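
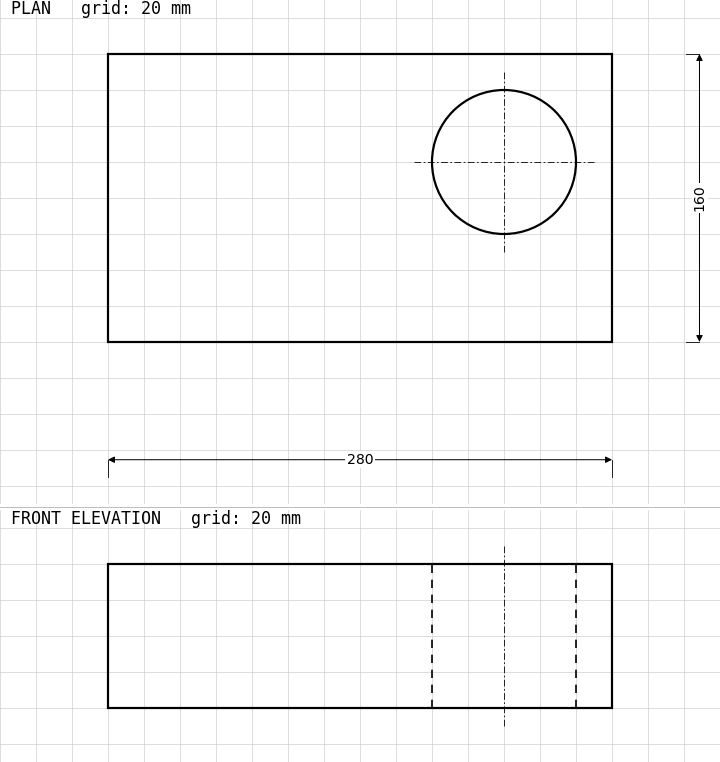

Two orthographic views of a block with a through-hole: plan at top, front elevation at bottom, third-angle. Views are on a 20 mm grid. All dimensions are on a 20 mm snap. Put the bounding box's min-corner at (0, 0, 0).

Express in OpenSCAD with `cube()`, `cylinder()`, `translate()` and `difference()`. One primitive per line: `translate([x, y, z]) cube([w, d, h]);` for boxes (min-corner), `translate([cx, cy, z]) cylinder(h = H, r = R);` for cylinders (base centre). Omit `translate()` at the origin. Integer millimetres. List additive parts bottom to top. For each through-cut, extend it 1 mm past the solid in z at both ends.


difference() {
  cube([280, 160, 80]);
  translate([220, 100, -1]) cylinder(h = 82, r = 40);
}


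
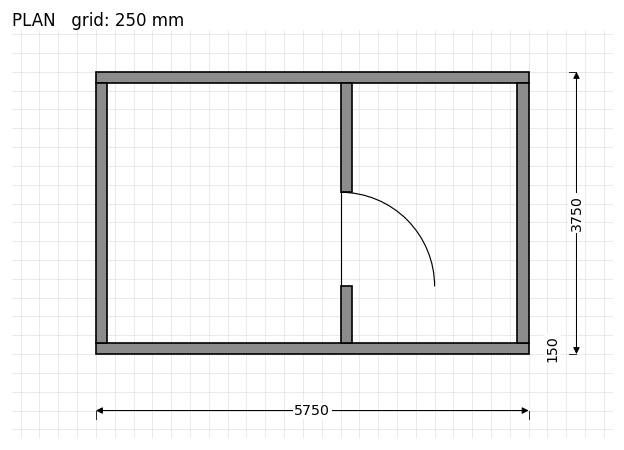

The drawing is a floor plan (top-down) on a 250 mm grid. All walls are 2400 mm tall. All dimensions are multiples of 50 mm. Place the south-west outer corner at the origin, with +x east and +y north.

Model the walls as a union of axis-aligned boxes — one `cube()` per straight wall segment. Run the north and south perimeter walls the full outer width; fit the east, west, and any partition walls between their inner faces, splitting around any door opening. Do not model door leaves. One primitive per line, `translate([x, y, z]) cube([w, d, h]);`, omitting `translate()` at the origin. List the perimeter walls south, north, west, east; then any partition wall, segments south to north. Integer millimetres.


cube([5750, 150, 2400]);
translate([0, 3600, 0]) cube([5750, 150, 2400]);
translate([0, 150, 0]) cube([150, 3450, 2400]);
translate([5600, 150, 0]) cube([150, 3450, 2400]);
translate([3250, 150, 0]) cube([150, 750, 2400]);
translate([3250, 2150, 0]) cube([150, 1450, 2400]);


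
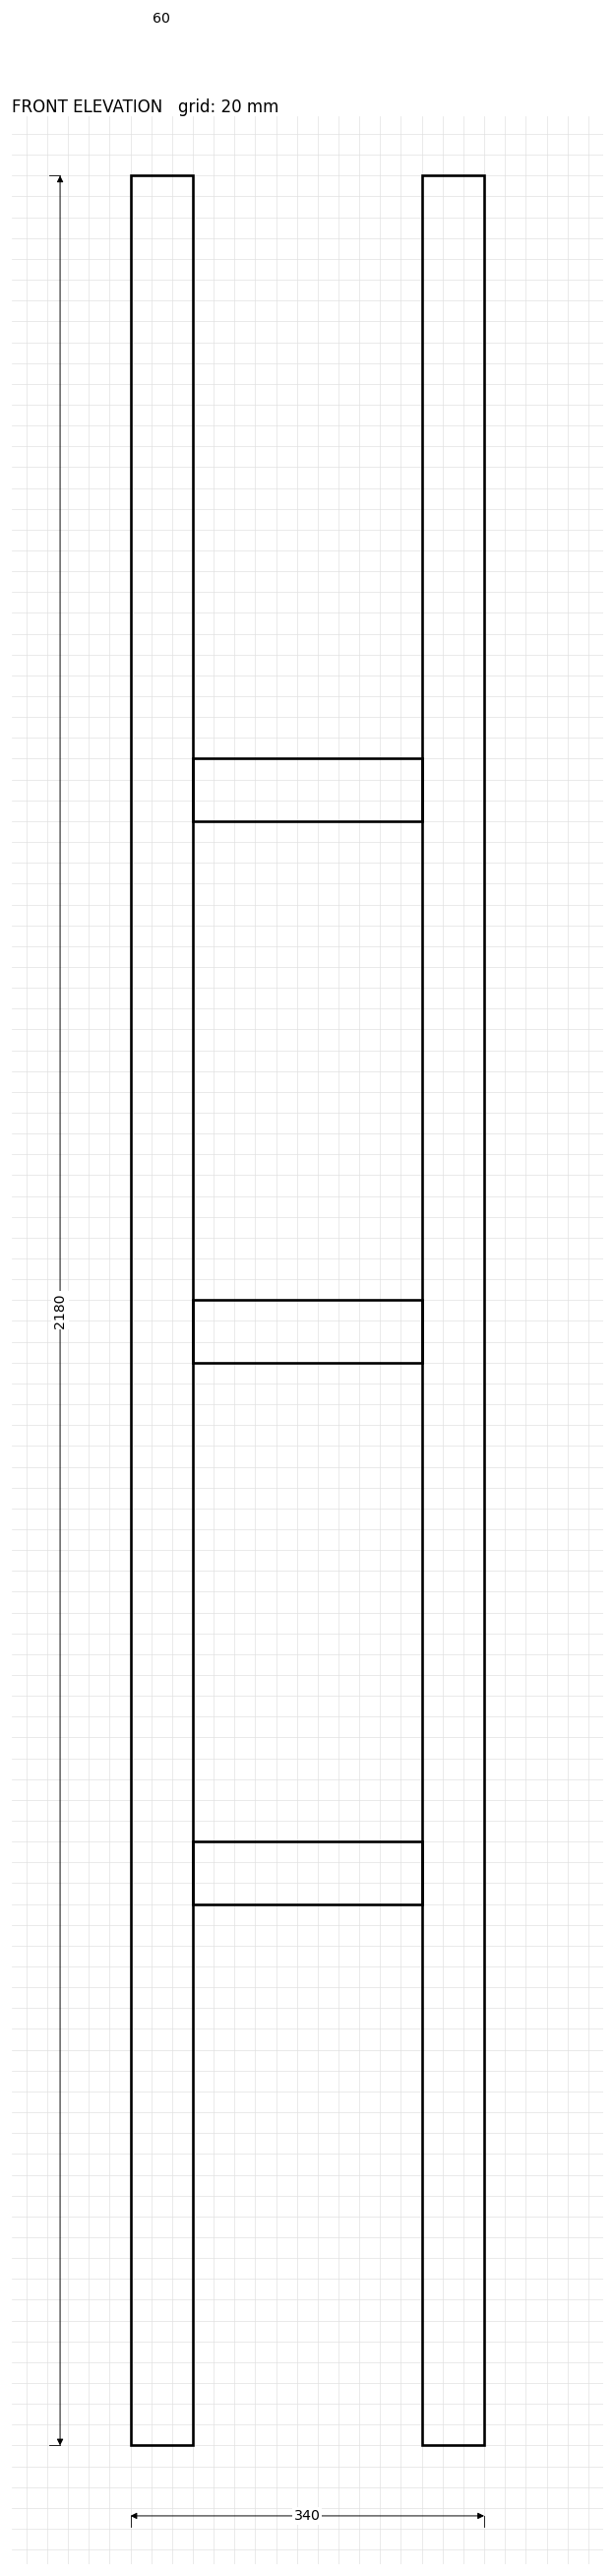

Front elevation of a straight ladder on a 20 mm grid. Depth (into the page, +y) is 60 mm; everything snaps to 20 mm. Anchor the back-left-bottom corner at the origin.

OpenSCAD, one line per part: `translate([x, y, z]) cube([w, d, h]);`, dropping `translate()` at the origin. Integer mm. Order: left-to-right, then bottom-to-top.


cube([60, 60, 2180]);
translate([60, 0, 520]) cube([220, 60, 60]);
translate([60, 0, 1040]) cube([220, 60, 60]);
translate([60, 0, 1560]) cube([220, 60, 60]);
translate([280, 0, 0]) cube([60, 60, 2180]);


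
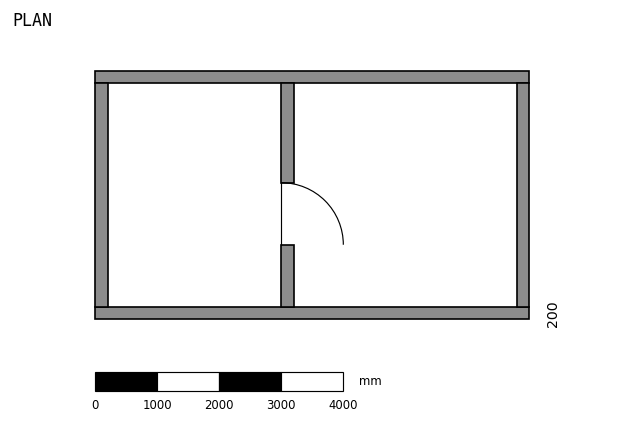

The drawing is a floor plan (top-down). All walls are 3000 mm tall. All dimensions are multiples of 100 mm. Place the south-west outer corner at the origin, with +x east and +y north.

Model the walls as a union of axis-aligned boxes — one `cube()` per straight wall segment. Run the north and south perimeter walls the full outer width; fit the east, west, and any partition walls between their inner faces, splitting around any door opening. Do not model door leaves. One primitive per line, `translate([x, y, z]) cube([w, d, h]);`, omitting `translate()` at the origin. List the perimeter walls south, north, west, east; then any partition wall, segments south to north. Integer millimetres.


cube([7000, 200, 3000]);
translate([0, 3800, 0]) cube([7000, 200, 3000]);
translate([0, 200, 0]) cube([200, 3600, 3000]);
translate([6800, 200, 0]) cube([200, 3600, 3000]);
translate([3000, 200, 0]) cube([200, 1000, 3000]);
translate([3000, 2200, 0]) cube([200, 1600, 3000]);


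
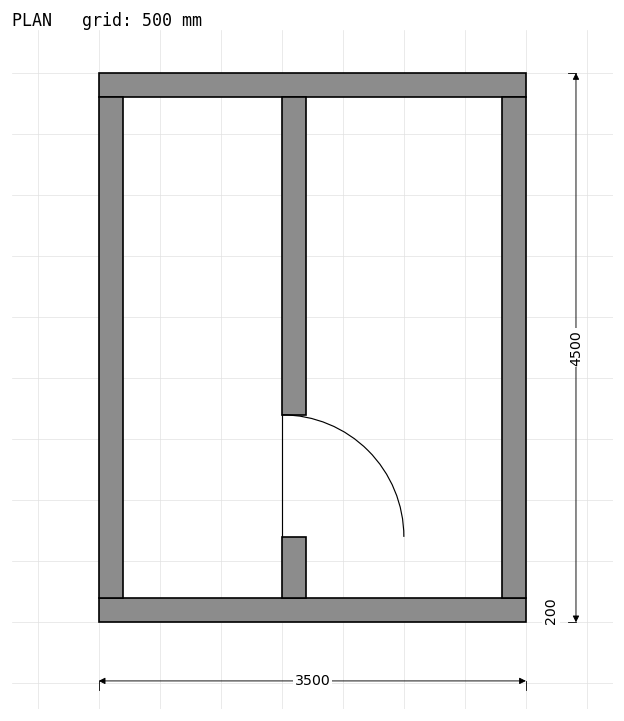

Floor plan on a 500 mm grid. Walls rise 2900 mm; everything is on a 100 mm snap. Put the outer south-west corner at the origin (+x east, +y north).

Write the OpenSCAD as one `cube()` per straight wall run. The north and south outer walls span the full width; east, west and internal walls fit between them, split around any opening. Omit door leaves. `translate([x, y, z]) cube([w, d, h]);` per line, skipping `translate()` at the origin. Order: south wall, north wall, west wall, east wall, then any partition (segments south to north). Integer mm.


cube([3500, 200, 2900]);
translate([0, 4300, 0]) cube([3500, 200, 2900]);
translate([0, 200, 0]) cube([200, 4100, 2900]);
translate([3300, 200, 0]) cube([200, 4100, 2900]);
translate([1500, 200, 0]) cube([200, 500, 2900]);
translate([1500, 1700, 0]) cube([200, 2600, 2900]);


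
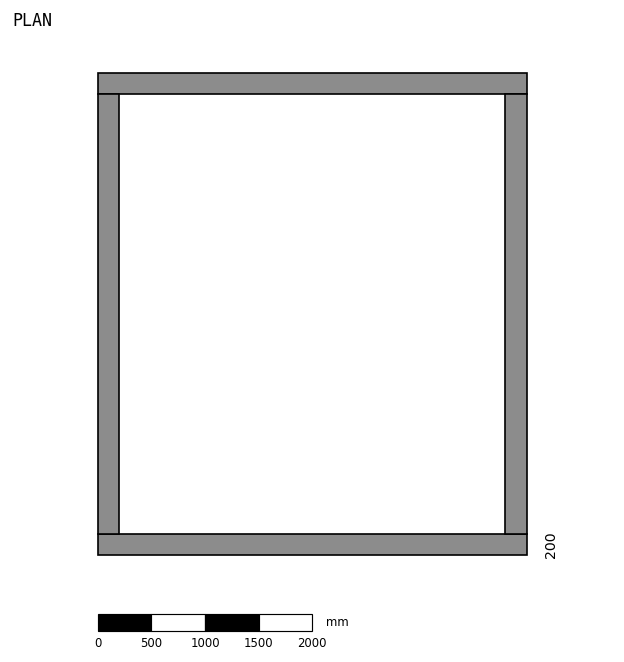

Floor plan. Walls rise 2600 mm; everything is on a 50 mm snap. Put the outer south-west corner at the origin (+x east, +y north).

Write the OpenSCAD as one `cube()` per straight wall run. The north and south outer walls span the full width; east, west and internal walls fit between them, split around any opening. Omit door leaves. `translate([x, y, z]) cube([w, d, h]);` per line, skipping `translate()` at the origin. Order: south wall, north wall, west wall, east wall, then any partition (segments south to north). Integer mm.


cube([4000, 200, 2600]);
translate([0, 4300, 0]) cube([4000, 200, 2600]);
translate([0, 200, 0]) cube([200, 4100, 2600]);
translate([3800, 200, 0]) cube([200, 4100, 2600]);


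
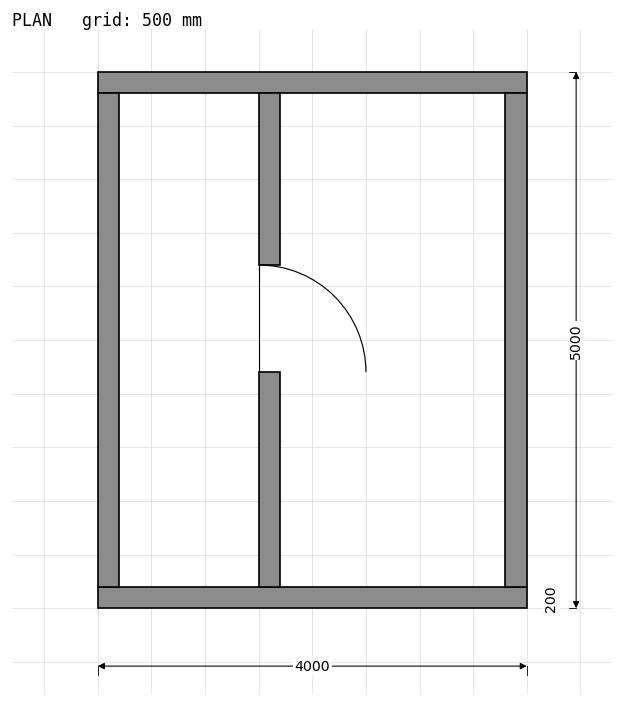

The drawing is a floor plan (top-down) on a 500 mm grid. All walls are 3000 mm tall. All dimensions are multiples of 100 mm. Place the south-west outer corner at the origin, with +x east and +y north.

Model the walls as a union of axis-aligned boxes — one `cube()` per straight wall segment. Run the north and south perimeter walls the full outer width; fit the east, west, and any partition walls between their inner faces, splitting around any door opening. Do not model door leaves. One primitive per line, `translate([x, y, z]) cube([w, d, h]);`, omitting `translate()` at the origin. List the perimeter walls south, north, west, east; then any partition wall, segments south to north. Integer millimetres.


cube([4000, 200, 3000]);
translate([0, 4800, 0]) cube([4000, 200, 3000]);
translate([0, 200, 0]) cube([200, 4600, 3000]);
translate([3800, 200, 0]) cube([200, 4600, 3000]);
translate([1500, 200, 0]) cube([200, 2000, 3000]);
translate([1500, 3200, 0]) cube([200, 1600, 3000]);


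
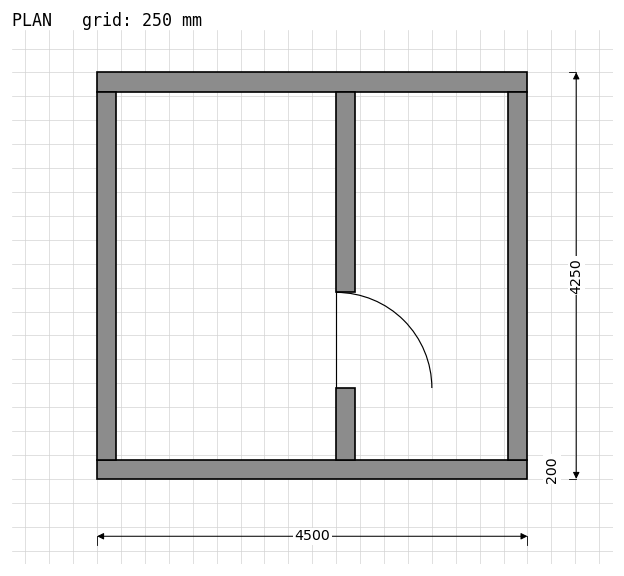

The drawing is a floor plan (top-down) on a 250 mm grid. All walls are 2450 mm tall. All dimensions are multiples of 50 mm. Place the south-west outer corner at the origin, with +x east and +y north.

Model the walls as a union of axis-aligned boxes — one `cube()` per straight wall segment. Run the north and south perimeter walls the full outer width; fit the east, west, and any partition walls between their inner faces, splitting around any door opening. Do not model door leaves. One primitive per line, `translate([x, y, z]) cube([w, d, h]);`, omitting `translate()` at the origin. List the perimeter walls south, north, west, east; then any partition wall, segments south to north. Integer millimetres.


cube([4500, 200, 2450]);
translate([0, 4050, 0]) cube([4500, 200, 2450]);
translate([0, 200, 0]) cube([200, 3850, 2450]);
translate([4300, 200, 0]) cube([200, 3850, 2450]);
translate([2500, 200, 0]) cube([200, 750, 2450]);
translate([2500, 1950, 0]) cube([200, 2100, 2450]);


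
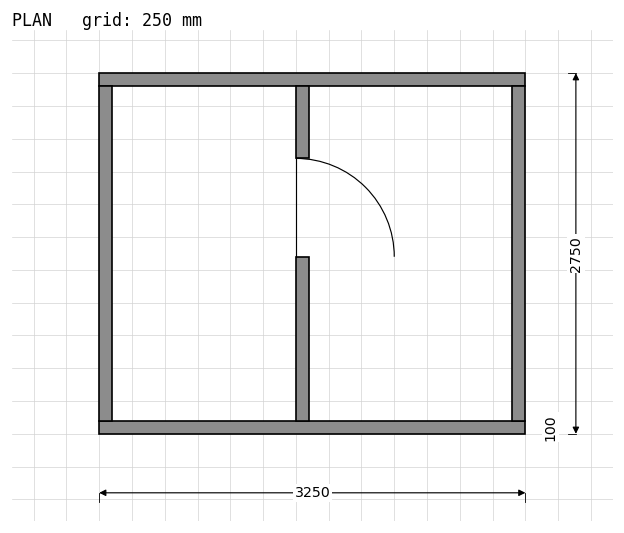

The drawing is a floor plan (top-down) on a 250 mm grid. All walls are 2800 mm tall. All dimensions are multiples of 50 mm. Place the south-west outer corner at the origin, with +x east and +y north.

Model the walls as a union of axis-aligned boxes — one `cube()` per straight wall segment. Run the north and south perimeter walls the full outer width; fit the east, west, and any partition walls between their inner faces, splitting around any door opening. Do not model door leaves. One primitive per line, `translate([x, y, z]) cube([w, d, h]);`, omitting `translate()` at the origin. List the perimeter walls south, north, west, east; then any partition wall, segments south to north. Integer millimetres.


cube([3250, 100, 2800]);
translate([0, 2650, 0]) cube([3250, 100, 2800]);
translate([0, 100, 0]) cube([100, 2550, 2800]);
translate([3150, 100, 0]) cube([100, 2550, 2800]);
translate([1500, 100, 0]) cube([100, 1250, 2800]);
translate([1500, 2100, 0]) cube([100, 550, 2800]);


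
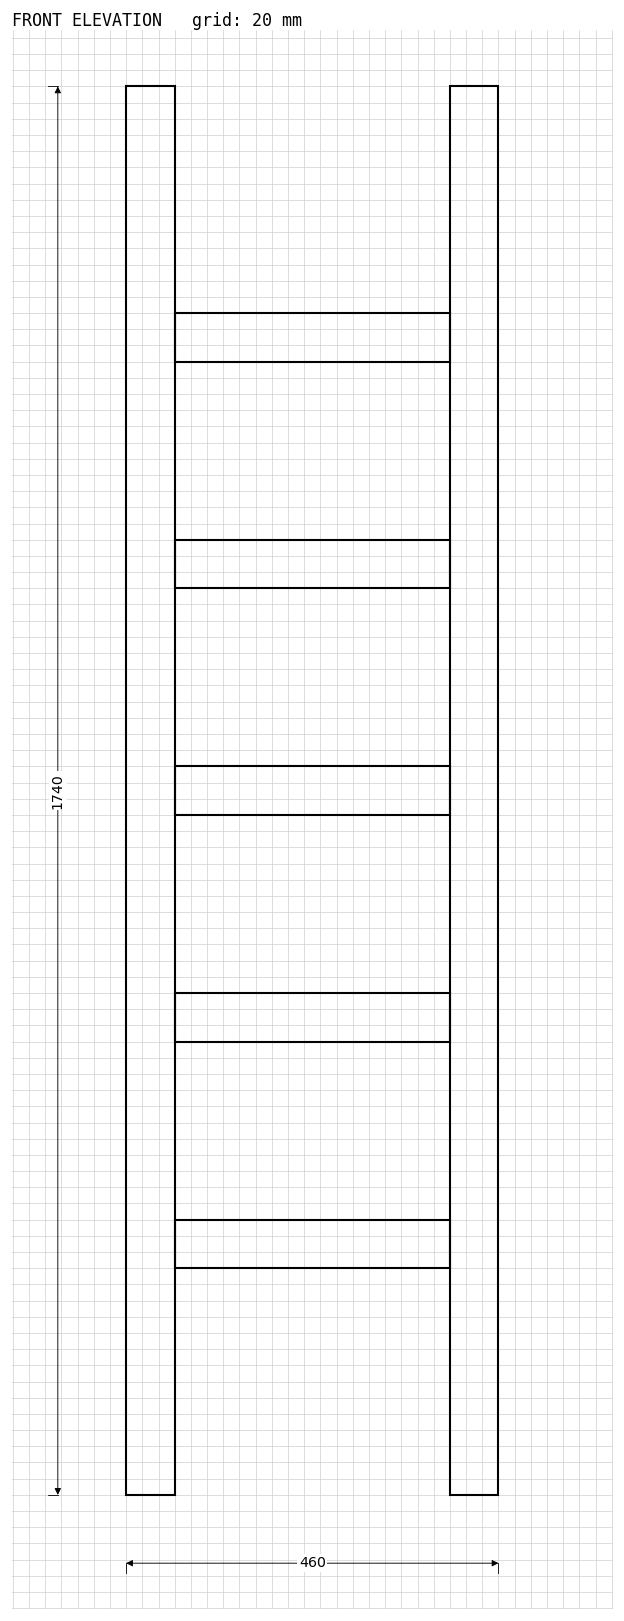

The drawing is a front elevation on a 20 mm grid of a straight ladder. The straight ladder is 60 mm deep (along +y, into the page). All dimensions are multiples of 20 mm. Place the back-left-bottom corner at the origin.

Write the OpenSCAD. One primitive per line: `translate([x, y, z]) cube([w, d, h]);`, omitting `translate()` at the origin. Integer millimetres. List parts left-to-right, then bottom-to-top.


cube([60, 60, 1740]);
translate([60, 0, 280]) cube([340, 60, 60]);
translate([60, 0, 560]) cube([340, 60, 60]);
translate([60, 0, 840]) cube([340, 60, 60]);
translate([60, 0, 1120]) cube([340, 60, 60]);
translate([60, 0, 1400]) cube([340, 60, 60]);
translate([400, 0, 0]) cube([60, 60, 1740]);


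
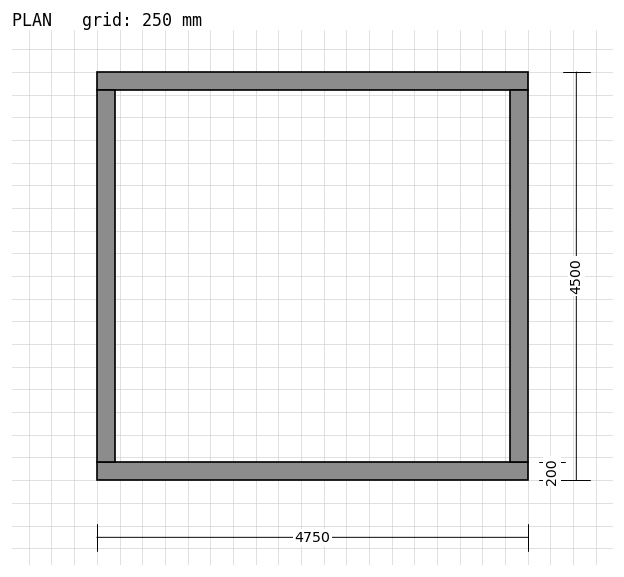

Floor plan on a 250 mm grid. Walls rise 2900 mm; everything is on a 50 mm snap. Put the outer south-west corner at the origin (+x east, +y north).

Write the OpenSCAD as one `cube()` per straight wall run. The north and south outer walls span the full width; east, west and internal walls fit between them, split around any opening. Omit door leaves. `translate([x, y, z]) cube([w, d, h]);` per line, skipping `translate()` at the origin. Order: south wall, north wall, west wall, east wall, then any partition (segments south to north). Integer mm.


cube([4750, 200, 2900]);
translate([0, 4300, 0]) cube([4750, 200, 2900]);
translate([0, 200, 0]) cube([200, 4100, 2900]);
translate([4550, 200, 0]) cube([200, 4100, 2900]);


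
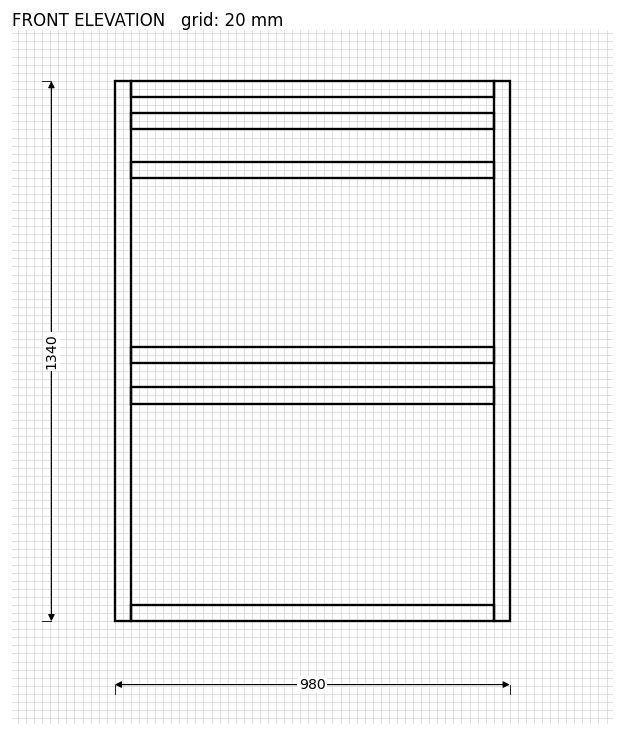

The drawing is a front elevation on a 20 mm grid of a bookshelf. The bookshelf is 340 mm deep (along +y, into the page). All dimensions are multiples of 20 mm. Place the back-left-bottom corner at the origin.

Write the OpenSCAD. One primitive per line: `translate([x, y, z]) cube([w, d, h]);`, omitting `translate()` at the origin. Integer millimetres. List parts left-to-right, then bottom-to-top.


cube([40, 340, 1340]);
translate([40, 0, 0]) cube([900, 340, 40]);
translate([40, 0, 540]) cube([900, 340, 40]);
translate([40, 0, 640]) cube([900, 340, 40]);
translate([40, 0, 1100]) cube([900, 340, 40]);
translate([40, 0, 1220]) cube([900, 340, 40]);
translate([40, 0, 1300]) cube([900, 340, 40]);
translate([940, 0, 0]) cube([40, 340, 1340]);


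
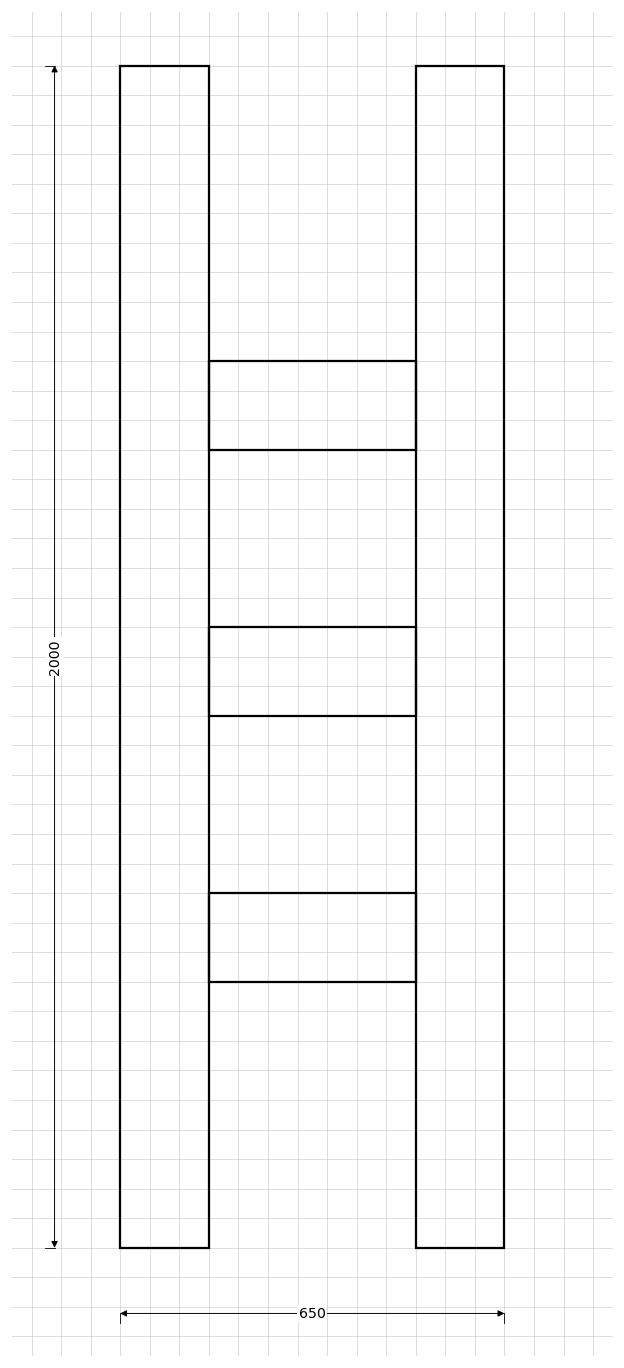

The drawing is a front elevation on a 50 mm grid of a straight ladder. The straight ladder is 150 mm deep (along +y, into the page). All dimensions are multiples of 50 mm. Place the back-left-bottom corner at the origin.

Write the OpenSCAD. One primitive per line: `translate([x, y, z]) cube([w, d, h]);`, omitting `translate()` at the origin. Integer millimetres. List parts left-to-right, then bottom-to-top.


cube([150, 150, 2000]);
translate([150, 0, 450]) cube([350, 150, 150]);
translate([150, 0, 900]) cube([350, 150, 150]);
translate([150, 0, 1350]) cube([350, 150, 150]);
translate([500, 0, 0]) cube([150, 150, 2000]);


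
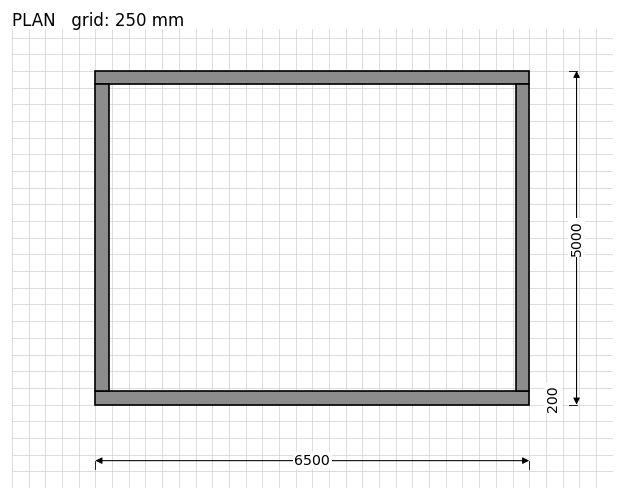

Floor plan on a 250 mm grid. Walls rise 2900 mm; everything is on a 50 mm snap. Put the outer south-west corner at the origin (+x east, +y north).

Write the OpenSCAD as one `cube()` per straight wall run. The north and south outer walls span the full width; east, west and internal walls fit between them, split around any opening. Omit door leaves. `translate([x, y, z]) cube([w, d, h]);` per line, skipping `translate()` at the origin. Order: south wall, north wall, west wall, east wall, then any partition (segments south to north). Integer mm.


cube([6500, 200, 2900]);
translate([0, 4800, 0]) cube([6500, 200, 2900]);
translate([0, 200, 0]) cube([200, 4600, 2900]);
translate([6300, 200, 0]) cube([200, 4600, 2900]);


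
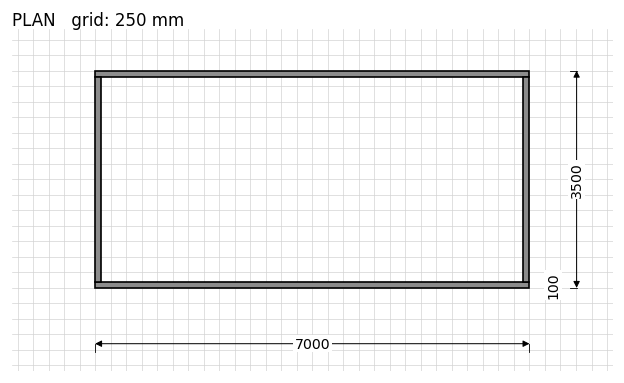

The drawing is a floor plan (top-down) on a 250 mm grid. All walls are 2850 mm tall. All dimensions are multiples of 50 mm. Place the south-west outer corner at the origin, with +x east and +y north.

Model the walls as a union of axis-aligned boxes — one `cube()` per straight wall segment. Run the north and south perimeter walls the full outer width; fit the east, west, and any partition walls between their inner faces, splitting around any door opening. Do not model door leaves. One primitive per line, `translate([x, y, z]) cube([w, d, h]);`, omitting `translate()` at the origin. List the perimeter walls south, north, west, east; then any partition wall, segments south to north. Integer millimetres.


cube([7000, 100, 2850]);
translate([0, 3400, 0]) cube([7000, 100, 2850]);
translate([0, 100, 0]) cube([100, 3300, 2850]);
translate([6900, 100, 0]) cube([100, 3300, 2850]);


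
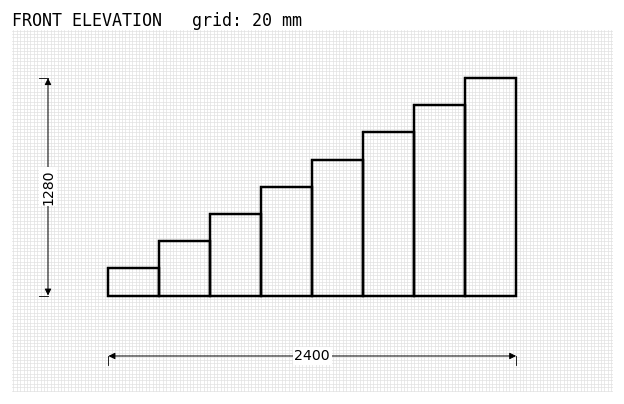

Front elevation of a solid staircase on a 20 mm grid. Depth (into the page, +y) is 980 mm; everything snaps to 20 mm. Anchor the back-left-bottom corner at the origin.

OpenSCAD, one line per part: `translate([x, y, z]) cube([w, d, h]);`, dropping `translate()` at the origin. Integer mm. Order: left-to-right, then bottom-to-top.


cube([300, 980, 160]);
translate([300, 0, 0]) cube([300, 980, 320]);
translate([600, 0, 0]) cube([300, 980, 480]);
translate([900, 0, 0]) cube([300, 980, 640]);
translate([1200, 0, 0]) cube([300, 980, 800]);
translate([1500, 0, 0]) cube([300, 980, 960]);
translate([1800, 0, 0]) cube([300, 980, 1120]);
translate([2100, 0, 0]) cube([300, 980, 1280]);


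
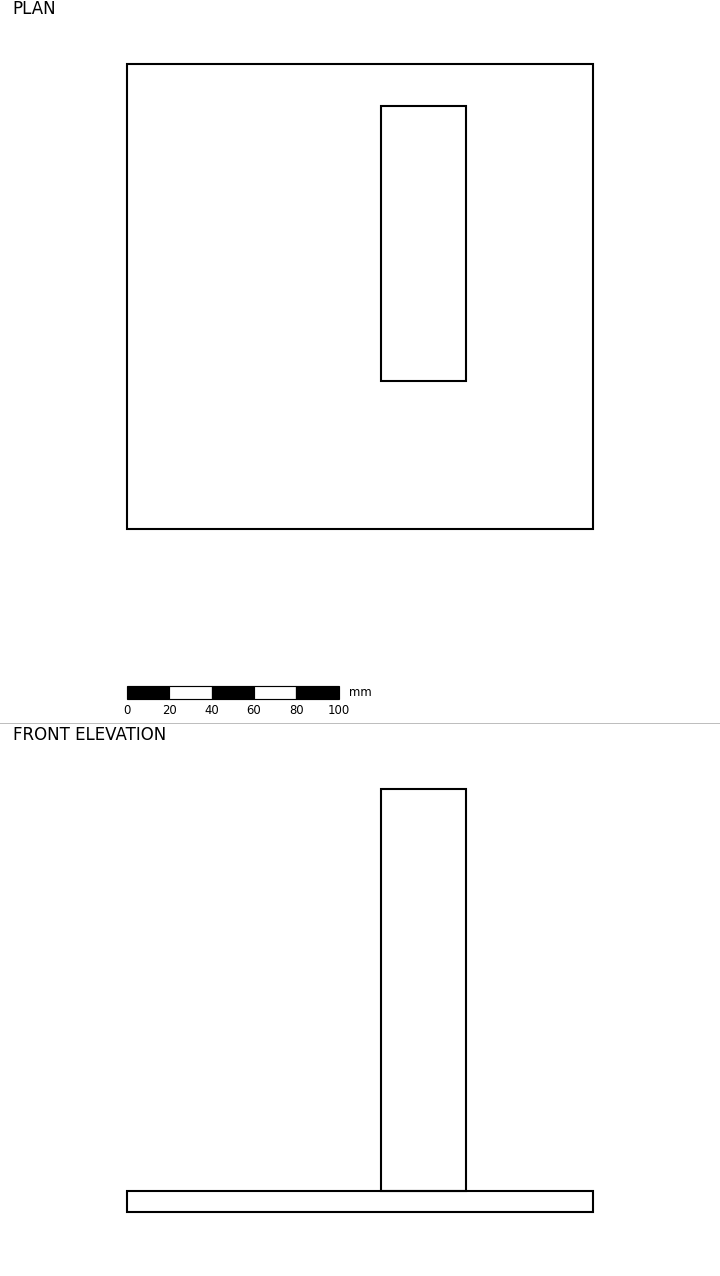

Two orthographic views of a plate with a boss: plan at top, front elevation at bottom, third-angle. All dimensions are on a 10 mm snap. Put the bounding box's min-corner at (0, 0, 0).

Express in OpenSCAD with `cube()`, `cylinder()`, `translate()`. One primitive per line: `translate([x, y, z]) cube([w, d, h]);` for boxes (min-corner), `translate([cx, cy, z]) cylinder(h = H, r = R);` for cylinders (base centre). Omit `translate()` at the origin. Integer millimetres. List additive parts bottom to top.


cube([220, 220, 10]);
translate([120, 70, 10]) cube([40, 130, 190]);


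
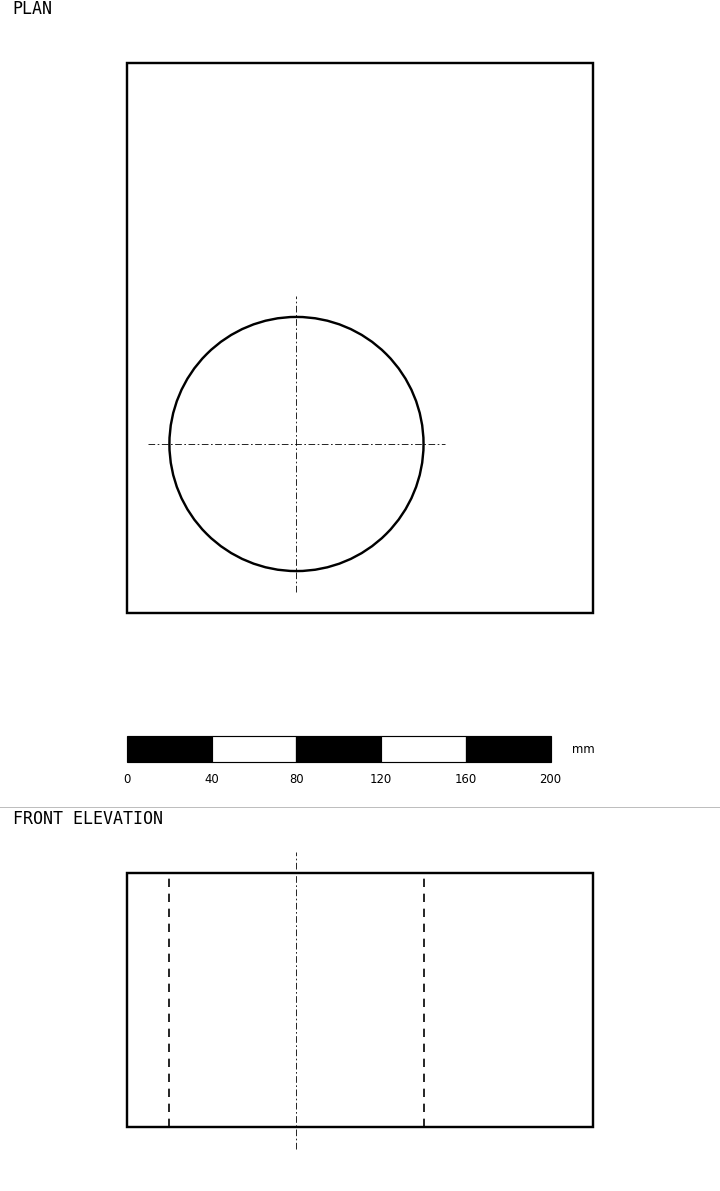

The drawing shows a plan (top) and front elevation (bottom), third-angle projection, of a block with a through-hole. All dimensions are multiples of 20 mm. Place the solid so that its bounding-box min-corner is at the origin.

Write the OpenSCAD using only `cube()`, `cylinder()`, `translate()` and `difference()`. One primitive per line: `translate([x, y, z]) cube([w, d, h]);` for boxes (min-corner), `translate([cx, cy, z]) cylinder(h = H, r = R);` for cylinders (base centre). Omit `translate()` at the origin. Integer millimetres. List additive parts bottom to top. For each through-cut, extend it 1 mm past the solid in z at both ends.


difference() {
  cube([220, 260, 120]);
  translate([80, 80, -1]) cylinder(h = 122, r = 60);
}


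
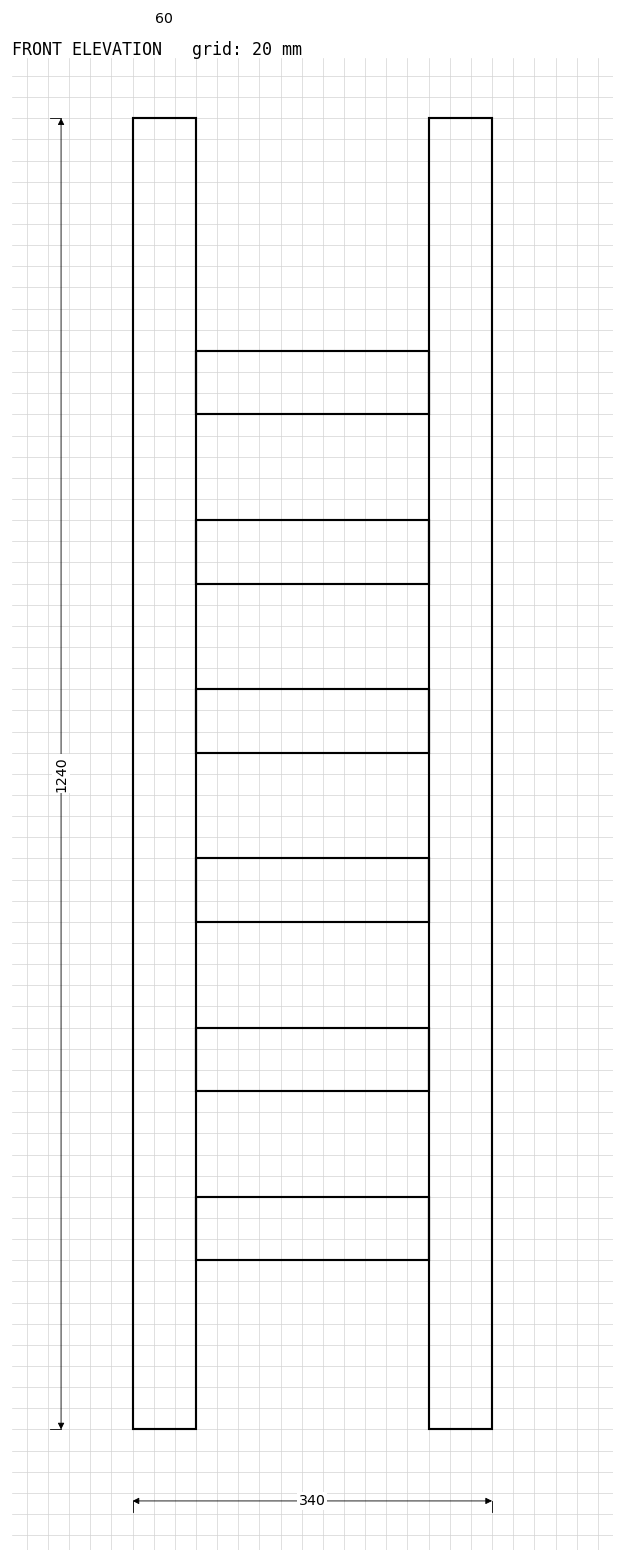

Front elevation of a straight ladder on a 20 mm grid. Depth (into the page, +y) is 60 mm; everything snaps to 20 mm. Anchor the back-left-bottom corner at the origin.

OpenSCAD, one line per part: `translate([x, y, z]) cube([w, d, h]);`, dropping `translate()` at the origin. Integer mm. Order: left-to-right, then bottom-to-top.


cube([60, 60, 1240]);
translate([60, 0, 160]) cube([220, 60, 60]);
translate([60, 0, 320]) cube([220, 60, 60]);
translate([60, 0, 480]) cube([220, 60, 60]);
translate([60, 0, 640]) cube([220, 60, 60]);
translate([60, 0, 800]) cube([220, 60, 60]);
translate([60, 0, 960]) cube([220, 60, 60]);
translate([280, 0, 0]) cube([60, 60, 1240]);


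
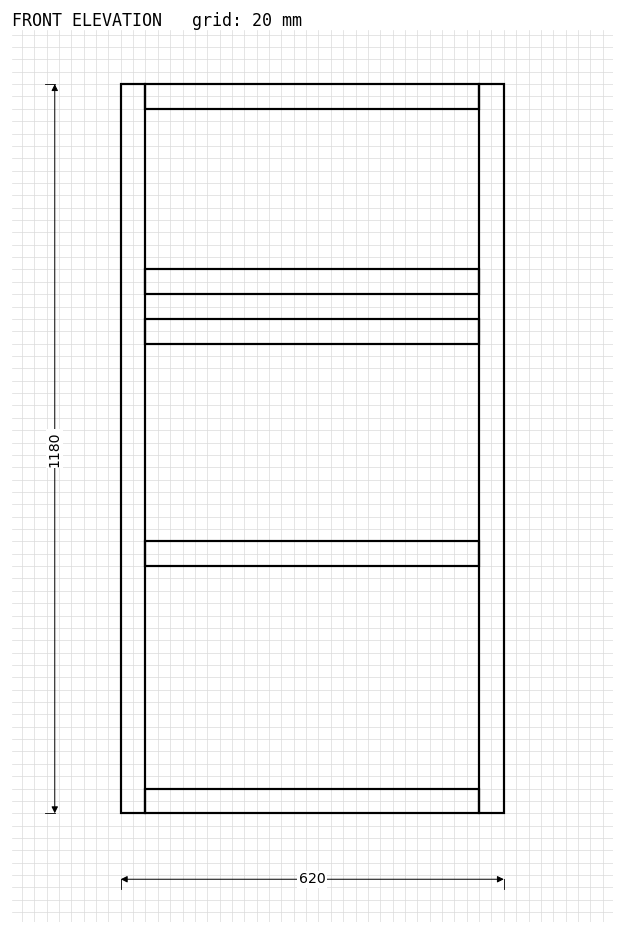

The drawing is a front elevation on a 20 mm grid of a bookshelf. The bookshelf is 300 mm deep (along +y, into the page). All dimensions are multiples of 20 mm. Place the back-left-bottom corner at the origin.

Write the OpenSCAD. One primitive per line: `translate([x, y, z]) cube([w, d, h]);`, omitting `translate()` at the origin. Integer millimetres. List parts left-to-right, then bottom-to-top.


cube([40, 300, 1180]);
translate([40, 0, 0]) cube([540, 300, 40]);
translate([40, 0, 400]) cube([540, 300, 40]);
translate([40, 0, 760]) cube([540, 300, 40]);
translate([40, 0, 840]) cube([540, 300, 40]);
translate([40, 0, 1140]) cube([540, 300, 40]);
translate([580, 0, 0]) cube([40, 300, 1180]);


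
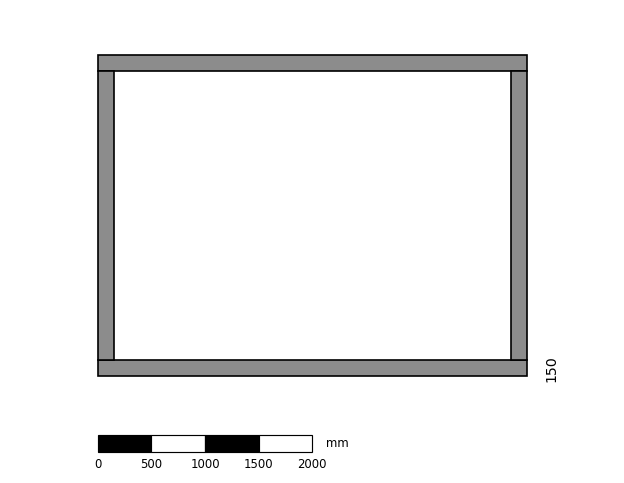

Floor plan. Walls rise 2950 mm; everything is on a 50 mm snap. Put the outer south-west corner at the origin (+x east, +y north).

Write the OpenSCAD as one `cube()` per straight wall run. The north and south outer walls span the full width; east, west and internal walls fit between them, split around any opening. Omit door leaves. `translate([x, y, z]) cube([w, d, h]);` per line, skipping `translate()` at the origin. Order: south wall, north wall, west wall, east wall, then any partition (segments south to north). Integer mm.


cube([4000, 150, 2950]);
translate([0, 2850, 0]) cube([4000, 150, 2950]);
translate([0, 150, 0]) cube([150, 2700, 2950]);
translate([3850, 150, 0]) cube([150, 2700, 2950]);


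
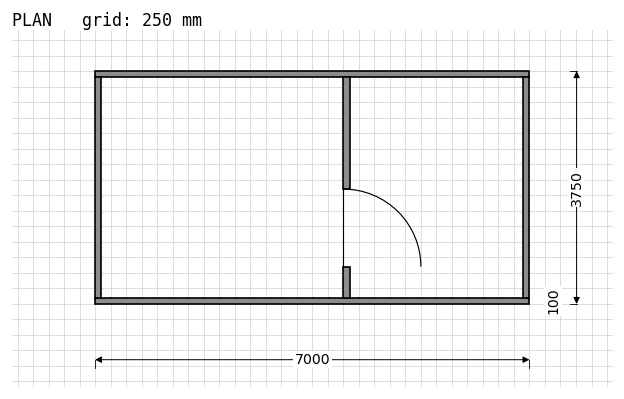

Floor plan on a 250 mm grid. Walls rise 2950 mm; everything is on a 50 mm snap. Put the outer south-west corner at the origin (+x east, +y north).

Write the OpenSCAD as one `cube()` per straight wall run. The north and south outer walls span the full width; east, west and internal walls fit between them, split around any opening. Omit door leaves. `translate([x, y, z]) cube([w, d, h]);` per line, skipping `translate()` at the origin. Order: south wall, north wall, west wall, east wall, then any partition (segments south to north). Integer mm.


cube([7000, 100, 2950]);
translate([0, 3650, 0]) cube([7000, 100, 2950]);
translate([0, 100, 0]) cube([100, 3550, 2950]);
translate([6900, 100, 0]) cube([100, 3550, 2950]);
translate([4000, 100, 0]) cube([100, 500, 2950]);
translate([4000, 1850, 0]) cube([100, 1800, 2950]);


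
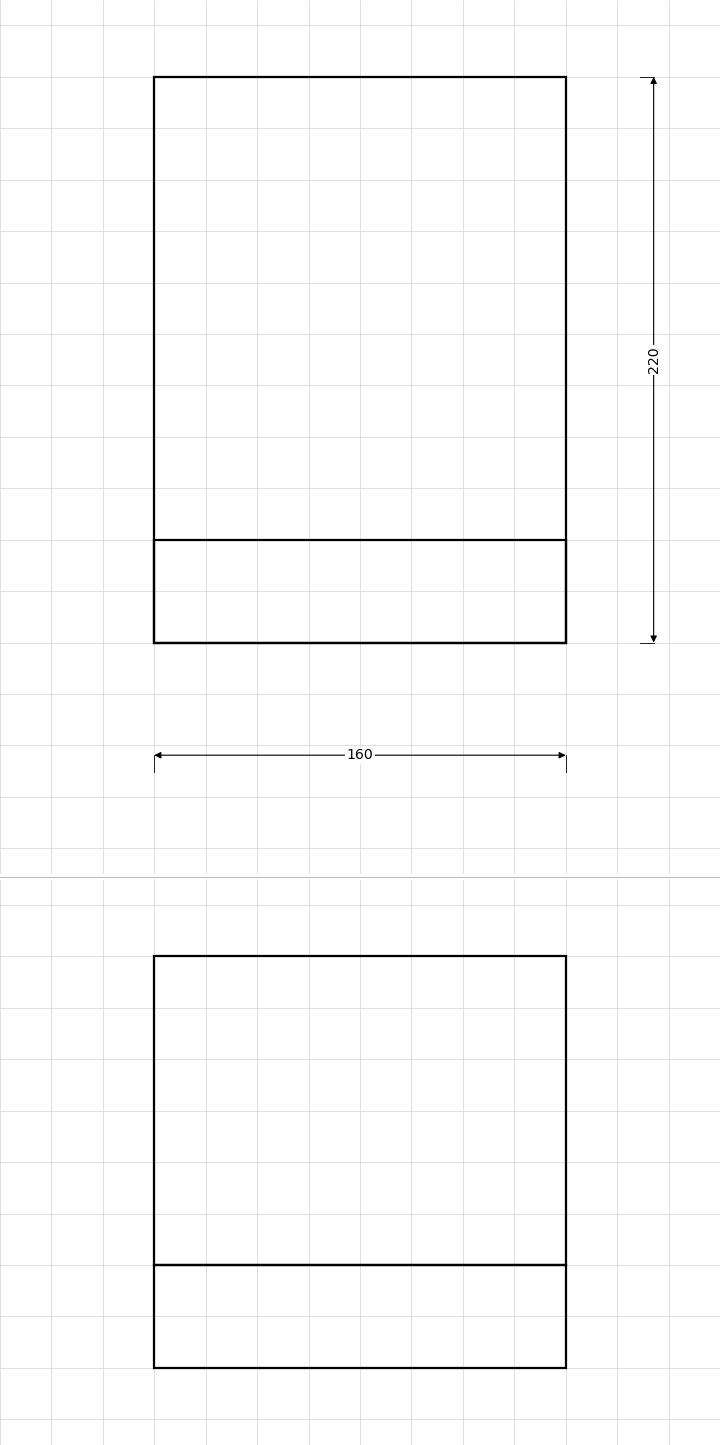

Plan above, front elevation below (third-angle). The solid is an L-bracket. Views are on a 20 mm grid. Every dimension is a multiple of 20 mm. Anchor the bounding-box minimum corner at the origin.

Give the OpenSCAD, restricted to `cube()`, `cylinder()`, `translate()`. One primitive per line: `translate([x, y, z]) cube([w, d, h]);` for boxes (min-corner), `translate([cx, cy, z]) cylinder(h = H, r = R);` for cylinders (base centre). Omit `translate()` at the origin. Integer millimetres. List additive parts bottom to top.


cube([160, 220, 40]);
translate([0, 0, 40]) cube([160, 40, 120]);


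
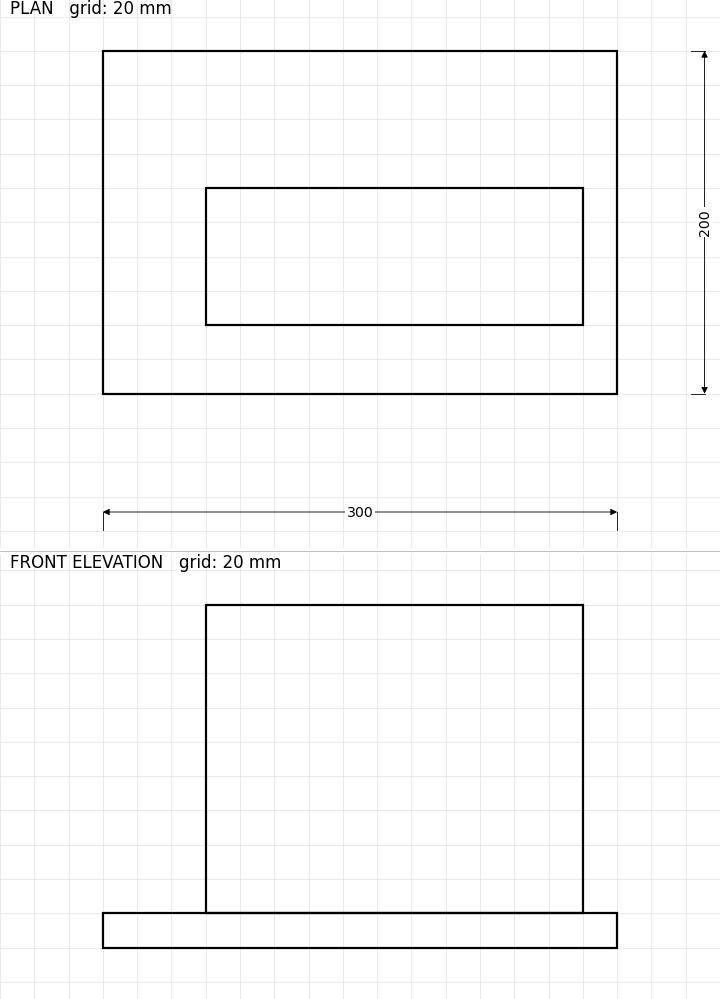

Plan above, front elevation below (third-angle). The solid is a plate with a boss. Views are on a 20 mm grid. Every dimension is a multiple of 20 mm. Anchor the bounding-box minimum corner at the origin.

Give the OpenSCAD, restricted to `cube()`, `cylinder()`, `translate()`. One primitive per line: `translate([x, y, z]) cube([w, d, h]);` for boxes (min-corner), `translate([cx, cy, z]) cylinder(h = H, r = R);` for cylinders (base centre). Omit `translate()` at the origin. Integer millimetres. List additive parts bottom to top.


cube([300, 200, 20]);
translate([60, 40, 20]) cube([220, 80, 180]);


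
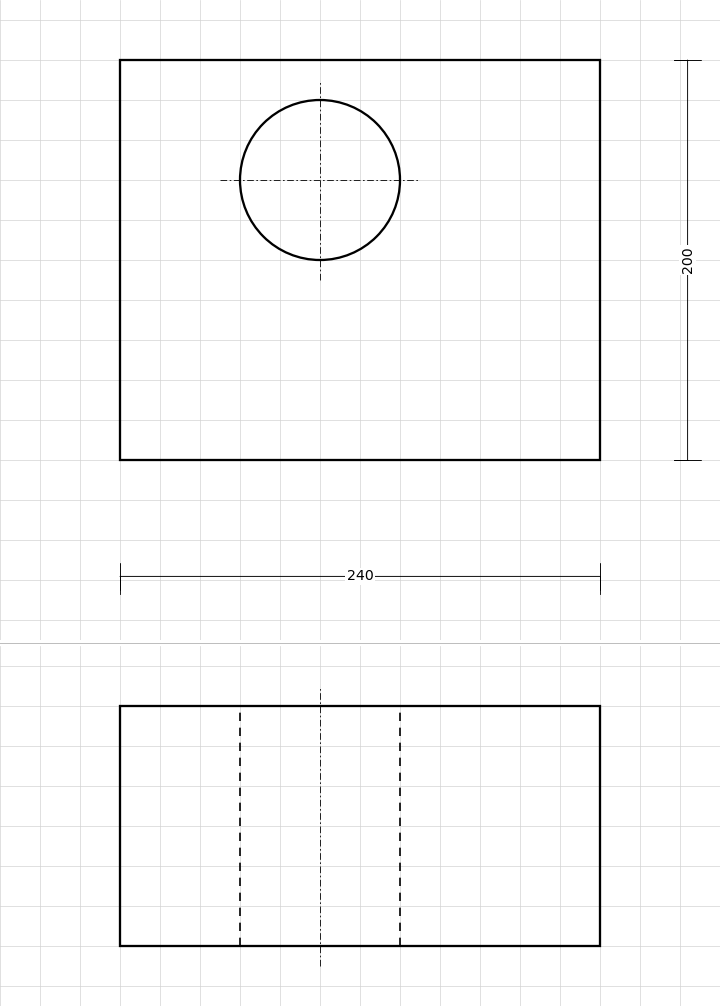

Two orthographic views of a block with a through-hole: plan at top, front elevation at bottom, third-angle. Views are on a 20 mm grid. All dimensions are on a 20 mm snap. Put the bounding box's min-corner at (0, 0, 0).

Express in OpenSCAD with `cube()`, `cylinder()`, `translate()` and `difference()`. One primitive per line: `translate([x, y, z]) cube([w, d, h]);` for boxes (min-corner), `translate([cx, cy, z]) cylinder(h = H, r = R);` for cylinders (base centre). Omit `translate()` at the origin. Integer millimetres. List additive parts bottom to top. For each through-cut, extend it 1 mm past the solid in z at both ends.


difference() {
  cube([240, 200, 120]);
  translate([100, 140, -1]) cylinder(h = 122, r = 40);
}


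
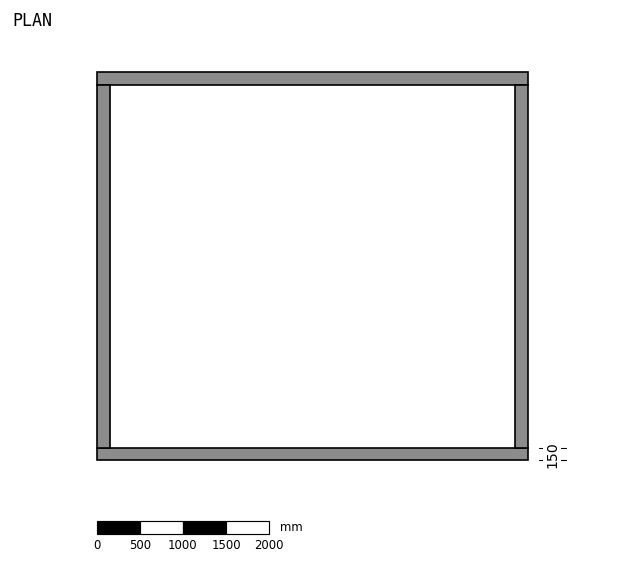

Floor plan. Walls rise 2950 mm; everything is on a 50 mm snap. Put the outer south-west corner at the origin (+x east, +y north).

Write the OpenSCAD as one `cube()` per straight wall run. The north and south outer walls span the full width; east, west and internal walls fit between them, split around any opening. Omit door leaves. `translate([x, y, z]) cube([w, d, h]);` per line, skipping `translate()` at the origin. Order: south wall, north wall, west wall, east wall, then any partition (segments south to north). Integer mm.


cube([5000, 150, 2950]);
translate([0, 4350, 0]) cube([5000, 150, 2950]);
translate([0, 150, 0]) cube([150, 4200, 2950]);
translate([4850, 150, 0]) cube([150, 4200, 2950]);


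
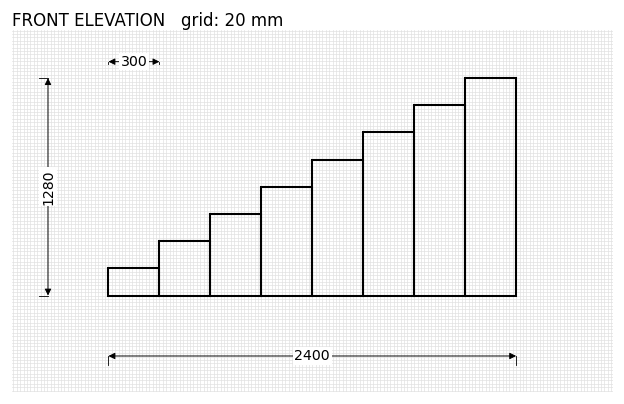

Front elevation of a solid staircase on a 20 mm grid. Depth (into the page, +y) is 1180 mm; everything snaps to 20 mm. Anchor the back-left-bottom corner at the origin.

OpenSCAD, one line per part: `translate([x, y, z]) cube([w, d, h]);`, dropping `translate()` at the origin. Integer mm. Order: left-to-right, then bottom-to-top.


cube([300, 1180, 160]);
translate([300, 0, 0]) cube([300, 1180, 320]);
translate([600, 0, 0]) cube([300, 1180, 480]);
translate([900, 0, 0]) cube([300, 1180, 640]);
translate([1200, 0, 0]) cube([300, 1180, 800]);
translate([1500, 0, 0]) cube([300, 1180, 960]);
translate([1800, 0, 0]) cube([300, 1180, 1120]);
translate([2100, 0, 0]) cube([300, 1180, 1280]);


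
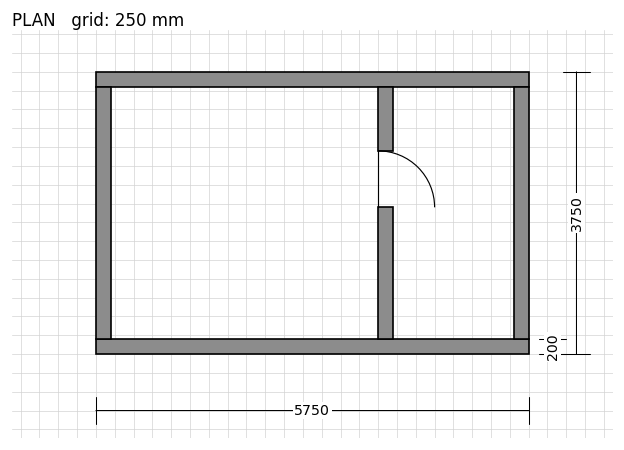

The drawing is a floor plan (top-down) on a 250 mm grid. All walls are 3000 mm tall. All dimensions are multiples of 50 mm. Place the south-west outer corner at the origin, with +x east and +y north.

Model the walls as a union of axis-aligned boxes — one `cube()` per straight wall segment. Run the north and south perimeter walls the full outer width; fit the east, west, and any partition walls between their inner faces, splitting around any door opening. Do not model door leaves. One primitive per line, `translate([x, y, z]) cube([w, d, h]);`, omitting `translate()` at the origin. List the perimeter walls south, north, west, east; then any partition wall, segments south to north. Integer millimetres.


cube([5750, 200, 3000]);
translate([0, 3550, 0]) cube([5750, 200, 3000]);
translate([0, 200, 0]) cube([200, 3350, 3000]);
translate([5550, 200, 0]) cube([200, 3350, 3000]);
translate([3750, 200, 0]) cube([200, 1750, 3000]);
translate([3750, 2700, 0]) cube([200, 850, 3000]);


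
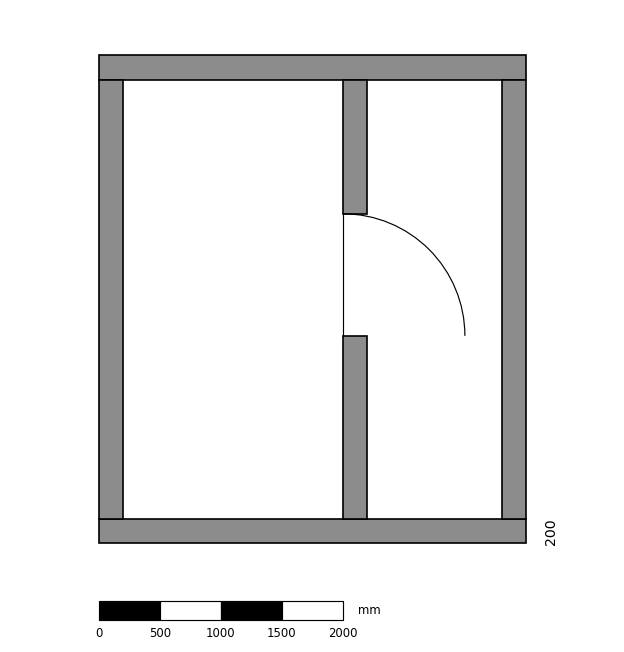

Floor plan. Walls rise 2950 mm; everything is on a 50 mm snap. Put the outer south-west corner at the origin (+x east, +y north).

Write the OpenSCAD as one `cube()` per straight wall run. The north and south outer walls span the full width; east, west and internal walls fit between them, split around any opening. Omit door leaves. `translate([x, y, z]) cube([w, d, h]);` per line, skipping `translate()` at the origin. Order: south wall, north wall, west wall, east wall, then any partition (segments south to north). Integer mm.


cube([3500, 200, 2950]);
translate([0, 3800, 0]) cube([3500, 200, 2950]);
translate([0, 200, 0]) cube([200, 3600, 2950]);
translate([3300, 200, 0]) cube([200, 3600, 2950]);
translate([2000, 200, 0]) cube([200, 1500, 2950]);
translate([2000, 2700, 0]) cube([200, 1100, 2950]);


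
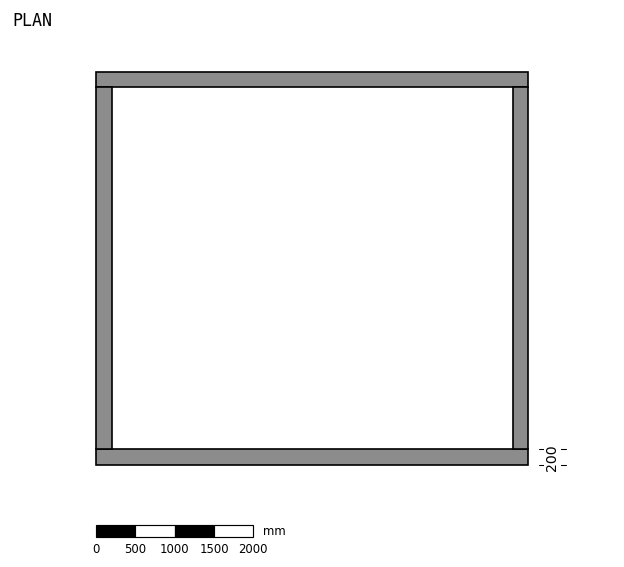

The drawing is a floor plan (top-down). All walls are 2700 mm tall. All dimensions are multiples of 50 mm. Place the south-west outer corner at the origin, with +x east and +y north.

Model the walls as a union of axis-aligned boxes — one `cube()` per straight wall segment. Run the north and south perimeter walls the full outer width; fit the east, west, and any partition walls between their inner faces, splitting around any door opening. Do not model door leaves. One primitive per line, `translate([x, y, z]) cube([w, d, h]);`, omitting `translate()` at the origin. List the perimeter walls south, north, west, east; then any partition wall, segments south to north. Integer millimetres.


cube([5500, 200, 2700]);
translate([0, 4800, 0]) cube([5500, 200, 2700]);
translate([0, 200, 0]) cube([200, 4600, 2700]);
translate([5300, 200, 0]) cube([200, 4600, 2700]);


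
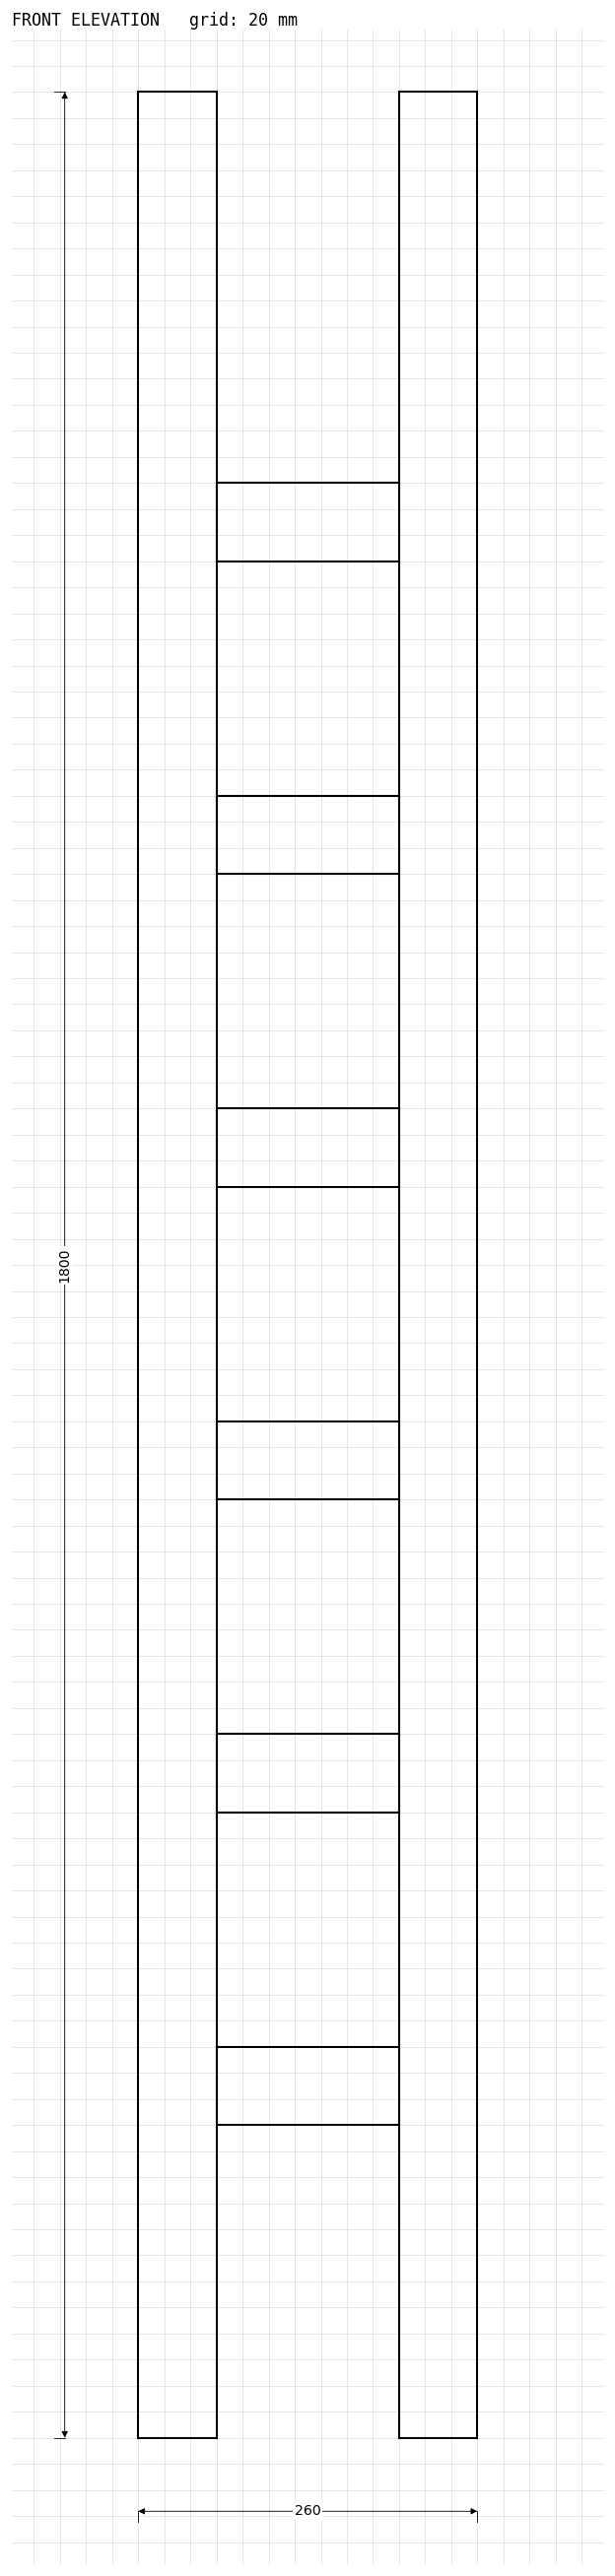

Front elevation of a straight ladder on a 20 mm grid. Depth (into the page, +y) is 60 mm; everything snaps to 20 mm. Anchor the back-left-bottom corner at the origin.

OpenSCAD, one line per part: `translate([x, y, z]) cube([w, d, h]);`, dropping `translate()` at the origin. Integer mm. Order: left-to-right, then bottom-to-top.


cube([60, 60, 1800]);
translate([60, 0, 240]) cube([140, 60, 60]);
translate([60, 0, 480]) cube([140, 60, 60]);
translate([60, 0, 720]) cube([140, 60, 60]);
translate([60, 0, 960]) cube([140, 60, 60]);
translate([60, 0, 1200]) cube([140, 60, 60]);
translate([60, 0, 1440]) cube([140, 60, 60]);
translate([200, 0, 0]) cube([60, 60, 1800]);


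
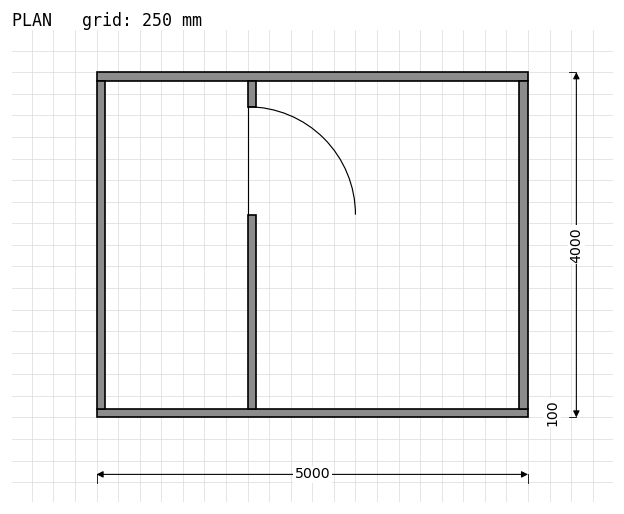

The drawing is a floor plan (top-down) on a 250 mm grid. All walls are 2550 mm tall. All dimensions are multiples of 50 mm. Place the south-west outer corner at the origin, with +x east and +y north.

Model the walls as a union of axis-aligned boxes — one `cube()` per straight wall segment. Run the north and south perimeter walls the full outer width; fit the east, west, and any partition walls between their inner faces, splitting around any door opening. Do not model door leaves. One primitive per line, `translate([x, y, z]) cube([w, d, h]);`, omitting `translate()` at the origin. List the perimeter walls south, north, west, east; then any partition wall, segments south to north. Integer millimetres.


cube([5000, 100, 2550]);
translate([0, 3900, 0]) cube([5000, 100, 2550]);
translate([0, 100, 0]) cube([100, 3800, 2550]);
translate([4900, 100, 0]) cube([100, 3800, 2550]);
translate([1750, 100, 0]) cube([100, 2250, 2550]);
translate([1750, 3600, 0]) cube([100, 300, 2550]);


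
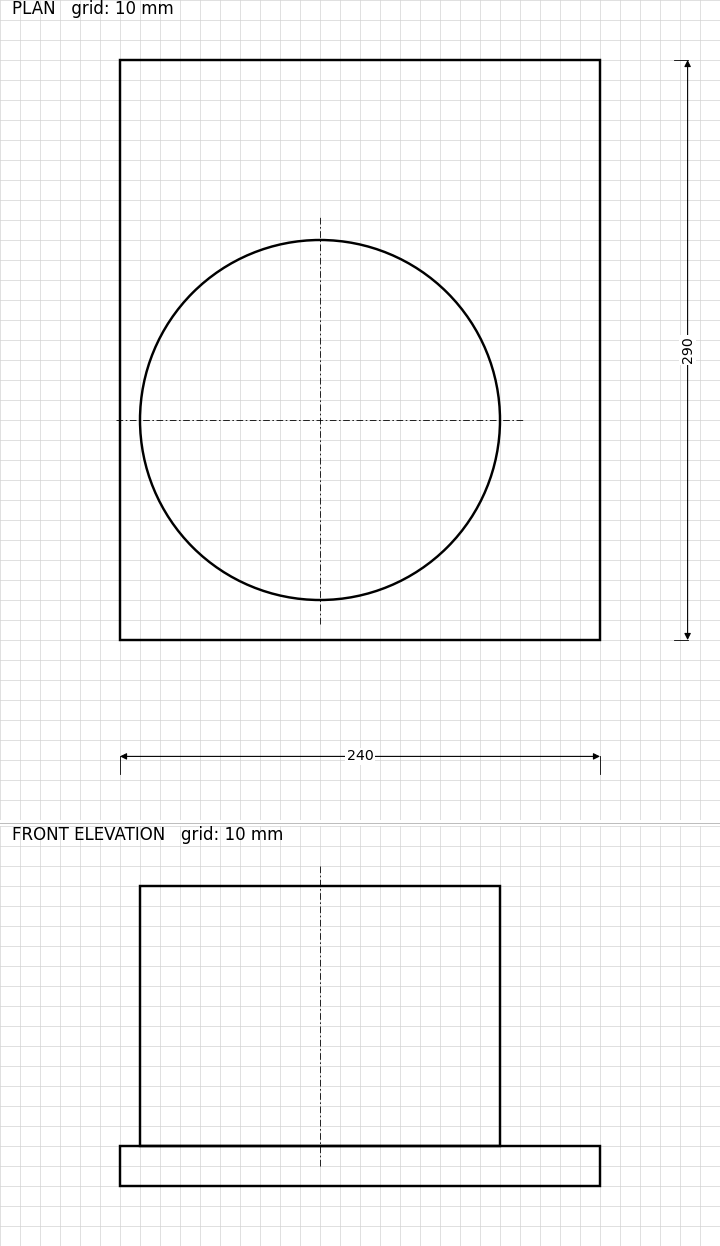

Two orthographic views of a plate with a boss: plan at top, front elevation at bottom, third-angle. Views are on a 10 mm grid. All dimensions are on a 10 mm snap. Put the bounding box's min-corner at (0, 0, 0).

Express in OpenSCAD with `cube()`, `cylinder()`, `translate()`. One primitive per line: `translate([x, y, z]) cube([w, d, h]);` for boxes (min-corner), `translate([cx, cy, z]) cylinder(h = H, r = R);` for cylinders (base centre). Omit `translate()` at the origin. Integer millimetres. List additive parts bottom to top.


cube([240, 290, 20]);
translate([100, 110, 20]) cylinder(h = 130, r = 90);


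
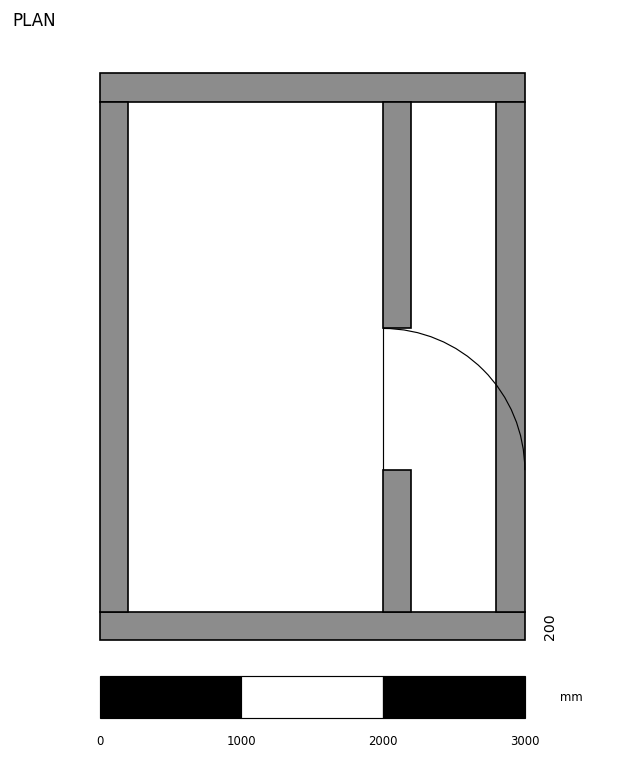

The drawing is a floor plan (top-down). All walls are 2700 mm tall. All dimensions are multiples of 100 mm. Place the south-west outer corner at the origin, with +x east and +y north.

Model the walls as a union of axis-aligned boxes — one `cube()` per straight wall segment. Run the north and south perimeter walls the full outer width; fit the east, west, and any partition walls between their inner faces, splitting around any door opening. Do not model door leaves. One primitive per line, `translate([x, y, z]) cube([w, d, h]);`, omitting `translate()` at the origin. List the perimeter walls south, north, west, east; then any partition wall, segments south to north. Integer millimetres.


cube([3000, 200, 2700]);
translate([0, 3800, 0]) cube([3000, 200, 2700]);
translate([0, 200, 0]) cube([200, 3600, 2700]);
translate([2800, 200, 0]) cube([200, 3600, 2700]);
translate([2000, 200, 0]) cube([200, 1000, 2700]);
translate([2000, 2200, 0]) cube([200, 1600, 2700]);


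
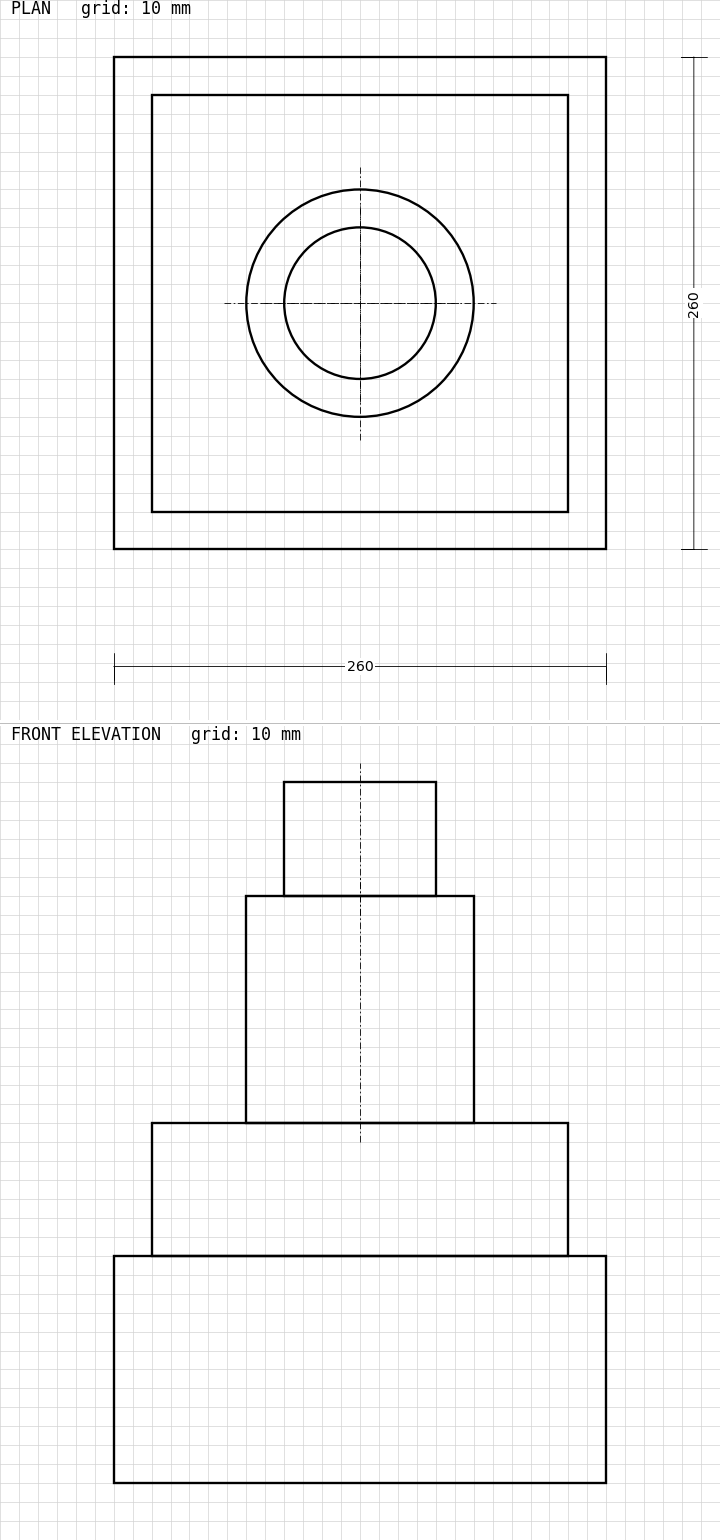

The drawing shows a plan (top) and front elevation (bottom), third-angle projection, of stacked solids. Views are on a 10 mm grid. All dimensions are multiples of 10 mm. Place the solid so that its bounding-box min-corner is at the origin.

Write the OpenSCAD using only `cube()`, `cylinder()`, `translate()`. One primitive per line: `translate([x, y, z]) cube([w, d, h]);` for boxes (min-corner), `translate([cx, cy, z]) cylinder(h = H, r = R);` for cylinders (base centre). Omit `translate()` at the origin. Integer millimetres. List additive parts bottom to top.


cube([260, 260, 120]);
translate([20, 20, 120]) cube([220, 220, 70]);
translate([130, 130, 190]) cylinder(h = 120, r = 60);
translate([130, 130, 310]) cylinder(h = 60, r = 40);


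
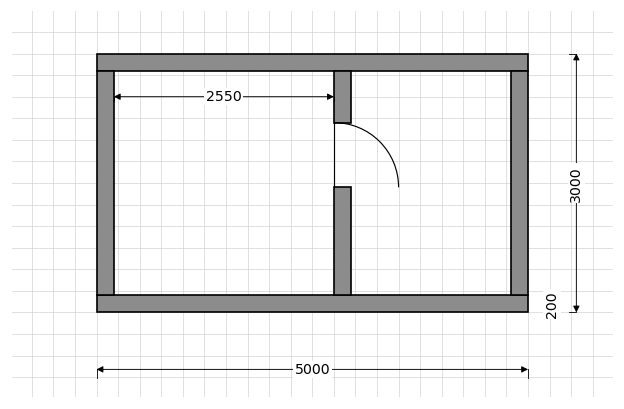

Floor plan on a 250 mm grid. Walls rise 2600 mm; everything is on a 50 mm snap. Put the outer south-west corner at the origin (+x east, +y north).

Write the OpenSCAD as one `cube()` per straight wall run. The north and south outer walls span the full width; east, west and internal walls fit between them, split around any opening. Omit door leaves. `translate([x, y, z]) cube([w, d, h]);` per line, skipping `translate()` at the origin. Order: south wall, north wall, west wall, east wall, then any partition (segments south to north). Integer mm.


cube([5000, 200, 2600]);
translate([0, 2800, 0]) cube([5000, 200, 2600]);
translate([0, 200, 0]) cube([200, 2600, 2600]);
translate([4800, 200, 0]) cube([200, 2600, 2600]);
translate([2750, 200, 0]) cube([200, 1250, 2600]);
translate([2750, 2200, 0]) cube([200, 600, 2600]);


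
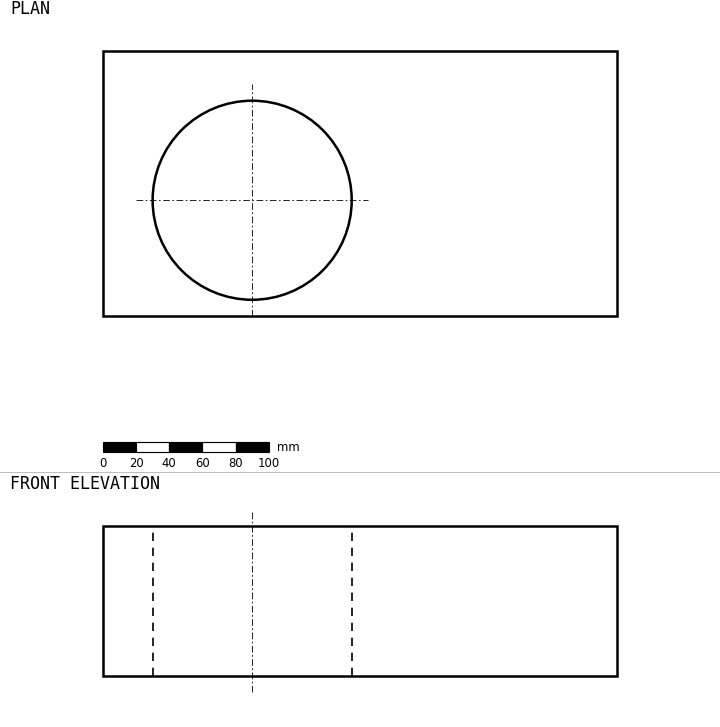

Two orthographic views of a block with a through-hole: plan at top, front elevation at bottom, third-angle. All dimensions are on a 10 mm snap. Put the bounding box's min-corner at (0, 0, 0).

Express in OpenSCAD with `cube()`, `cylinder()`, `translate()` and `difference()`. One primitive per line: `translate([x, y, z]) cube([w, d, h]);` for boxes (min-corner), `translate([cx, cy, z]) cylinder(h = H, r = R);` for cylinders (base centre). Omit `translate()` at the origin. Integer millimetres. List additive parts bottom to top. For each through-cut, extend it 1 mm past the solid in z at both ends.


difference() {
  cube([310, 160, 90]);
  translate([90, 70, -1]) cylinder(h = 92, r = 60);
}
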